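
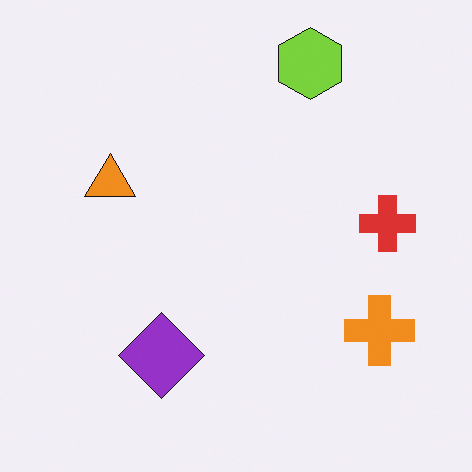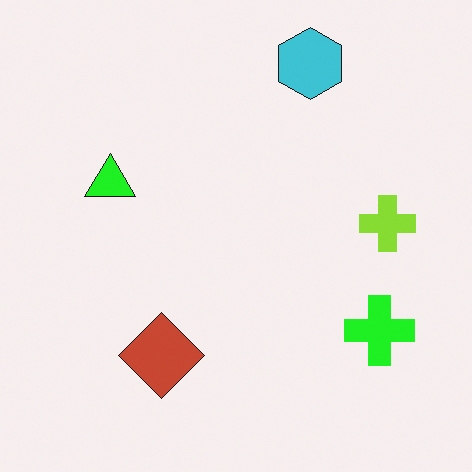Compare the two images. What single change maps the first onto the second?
The image was hue-shifted through roughly a third of the color wheel.

Every shape's color has rotated by the same amount around the hue wheel — a uniform hue shift.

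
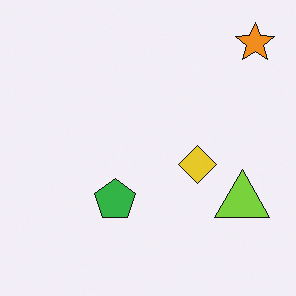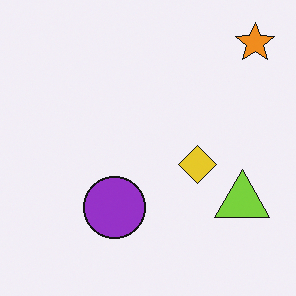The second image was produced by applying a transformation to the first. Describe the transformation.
The transformation is: overlaid with an additional purple circle.

A purple circle appears in the second image that is absent from the first.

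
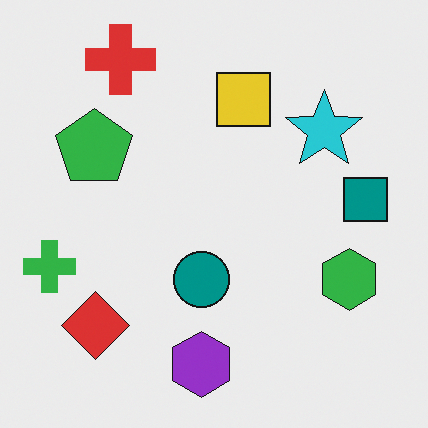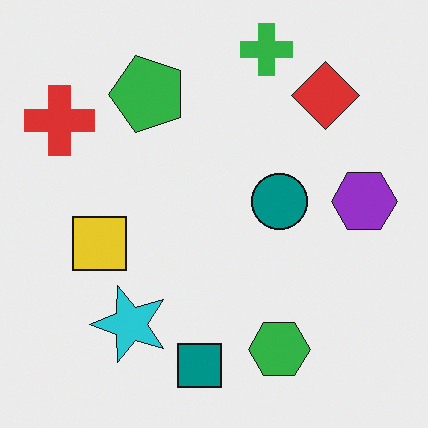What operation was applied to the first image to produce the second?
This is the original image transposed (reflected across the top-left ↔ bottom-right diagonal).

Shapes have swapped their row and column positions — what was in the top-right is now in the bottom-left — a diagonal reflection.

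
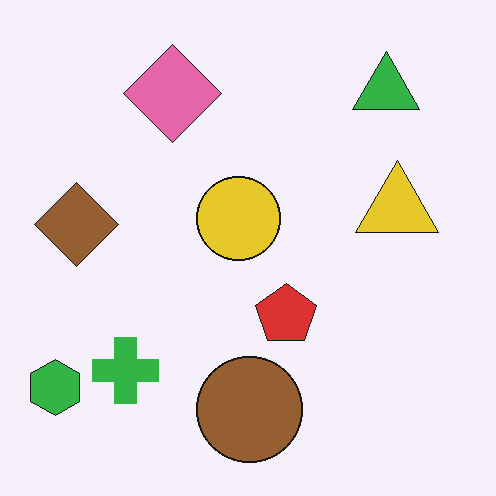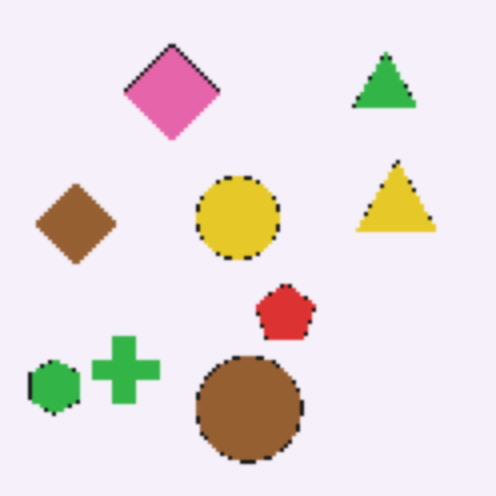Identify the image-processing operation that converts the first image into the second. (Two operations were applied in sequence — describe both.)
The second image is the first lightly pixelated (a mild mosaic effect), then given a subtle gaussian blur.

Shapes are reduced to large square blocks; fine edges and outlines are lost — a downscale-then-upscale (mosaic) effect. Shape edges and outlines are uniformly softened across the whole image.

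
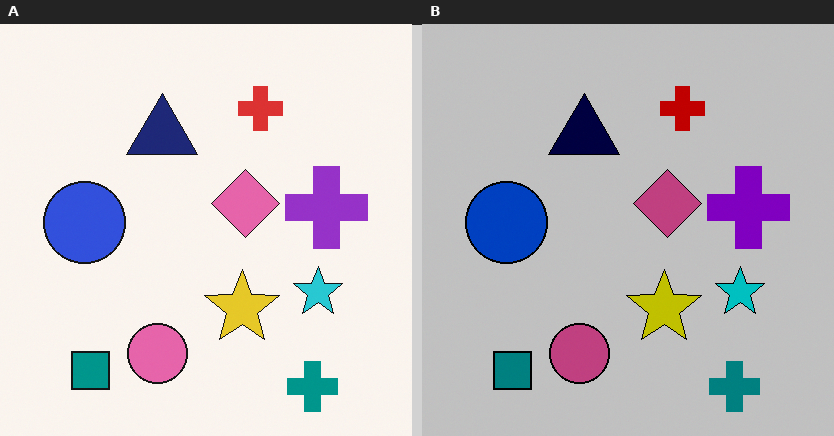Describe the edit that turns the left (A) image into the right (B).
This is the original image aggressively posterized.

Each flat color has snapped to a coarser quantized level — most visibly, the near-white background has dropped to a flat grey.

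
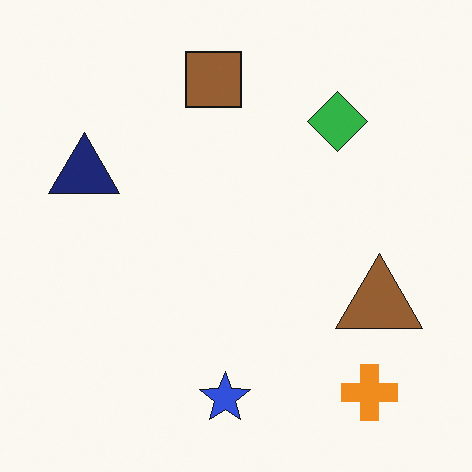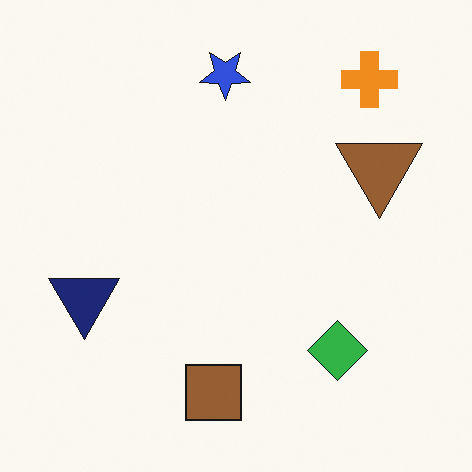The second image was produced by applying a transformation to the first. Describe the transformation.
It was flipped vertically (top ↔ bottom).

The blue star is in the bottom of the first image and the top of the second — shapes on opposite sides of the horizontal midline have swapped in a mirror flip.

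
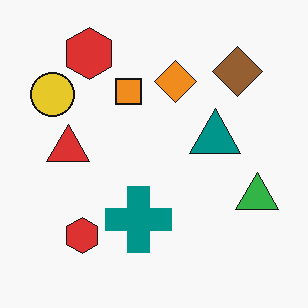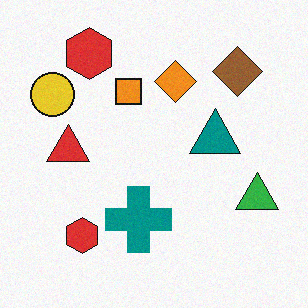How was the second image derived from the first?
It was degraded with a light layer of grain.

Random speckle covers the whole image, including the flat background.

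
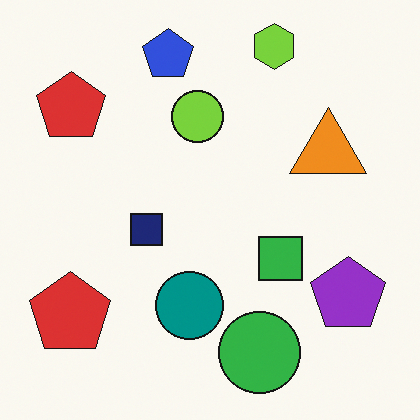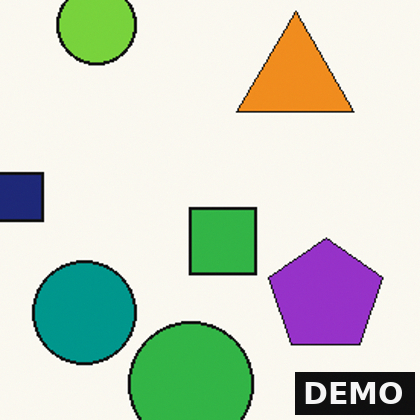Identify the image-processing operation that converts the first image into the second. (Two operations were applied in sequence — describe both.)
The transformation is: cropped to a modestly smaller region and rescaled, then watermarked with the text "DEMO" in the lower-right corner.

The visible shapes are larger and the field of view is narrower; shapes near the original edges may be partly or wholly outside the frame — a crop-and-rescale. A dark label reading "DEMO" appears in the lower-right corner.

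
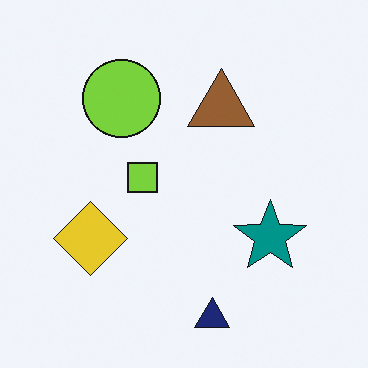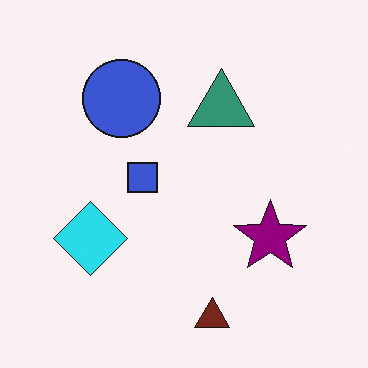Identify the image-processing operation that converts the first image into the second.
The image was hue-shifted noticeably.

Every shape's color has rotated by the same amount around the hue wheel — a uniform hue shift.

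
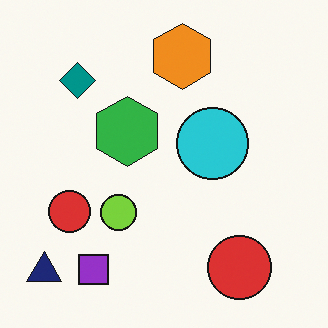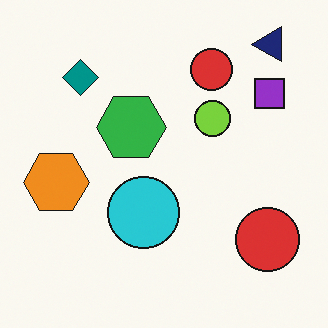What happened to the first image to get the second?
Transposed (reflected across the top-left ↔ bottom-right diagonal).

Shapes have swapped their row and column positions — what was in the top-right is now in the bottom-left — a diagonal reflection.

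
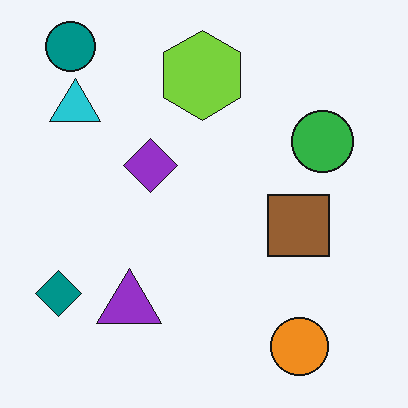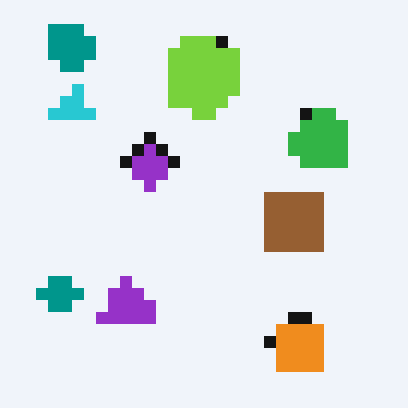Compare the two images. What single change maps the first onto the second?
The second image is the first heavily pixelated into large blocks.

Shapes are reduced to large square blocks; fine edges and outlines are lost — a downscale-then-upscale (mosaic) effect.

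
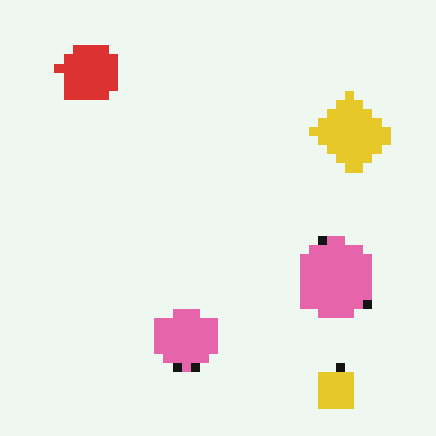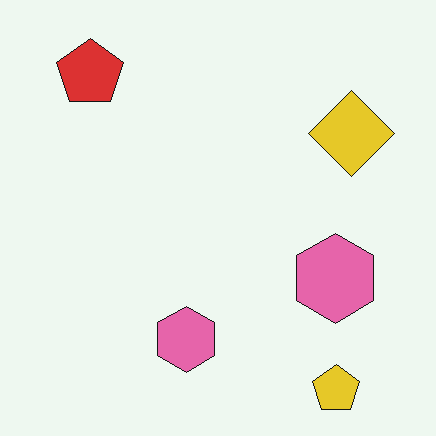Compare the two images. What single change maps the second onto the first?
Heavily pixelated into large blocks.

Shapes are reduced to large square blocks; fine edges and outlines are lost — a downscale-then-upscale (mosaic) effect.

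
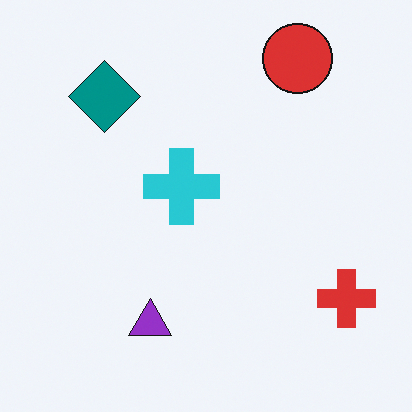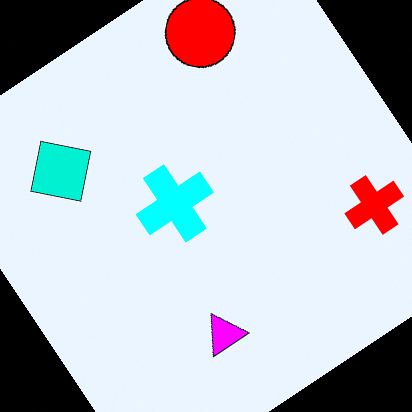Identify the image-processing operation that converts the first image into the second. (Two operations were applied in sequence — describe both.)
The second image is the first rotated counter-clockwise by a large amount — several tens of degrees, then heavily oversaturated.

Every shape is tilted by the same angle and the image corners show triangular fill wedges — a whole-image rotation by a non-right angle. All colors are more vivid — a global saturation change.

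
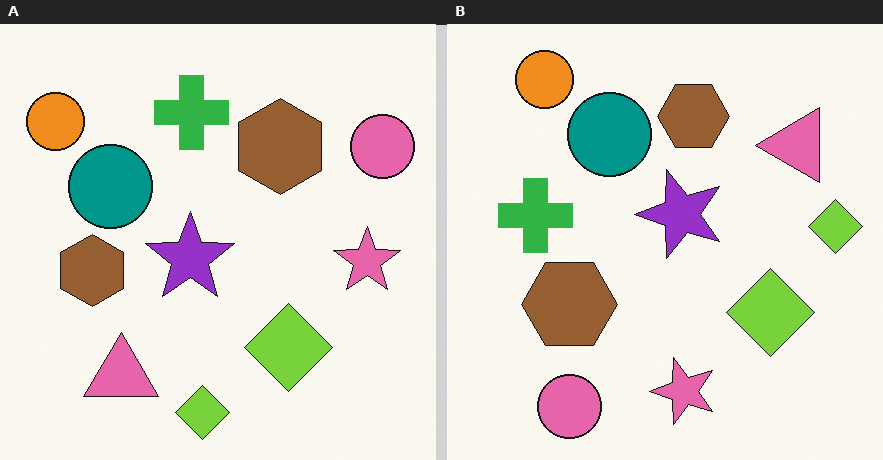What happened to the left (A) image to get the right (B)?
The transformation is: transposed (reflected across the top-left ↔ bottom-right diagonal).

Shapes have swapped their row and column positions — what was in the top-right is now in the bottom-left — a diagonal reflection.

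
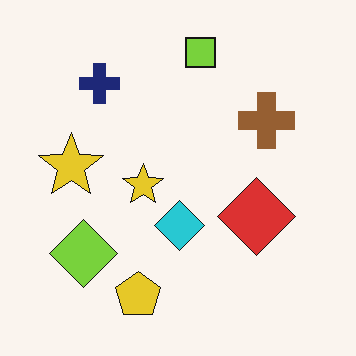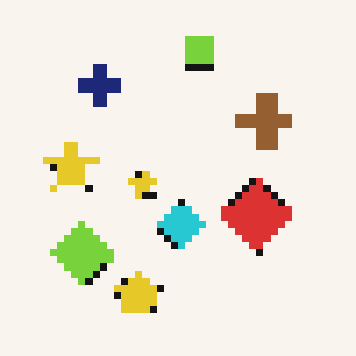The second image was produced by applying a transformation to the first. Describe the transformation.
Moderately pixelated.

Shapes are reduced to large square blocks; fine edges and outlines are lost — a downscale-then-upscale (mosaic) effect.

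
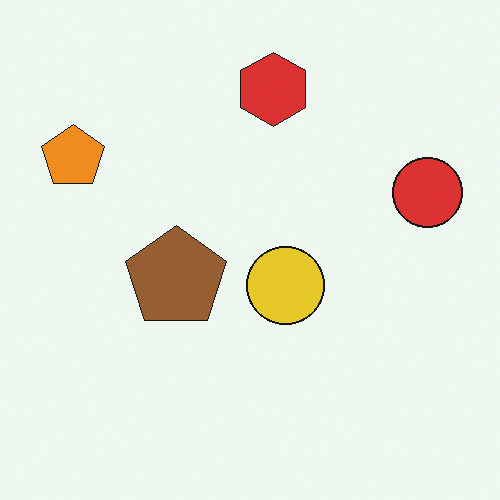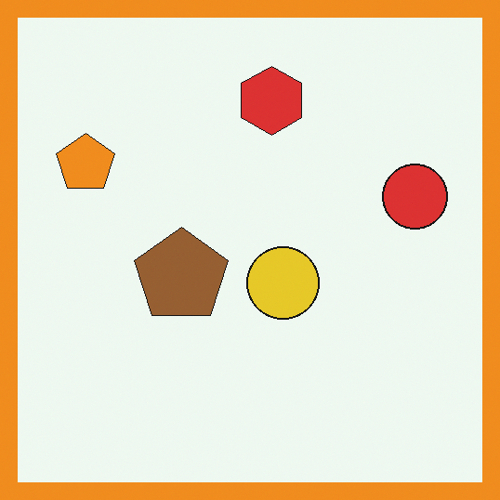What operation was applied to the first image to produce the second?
It was framed with a orange border.

A solid orange frame runs around the edge of the second image, with the content slightly shrunk inside it.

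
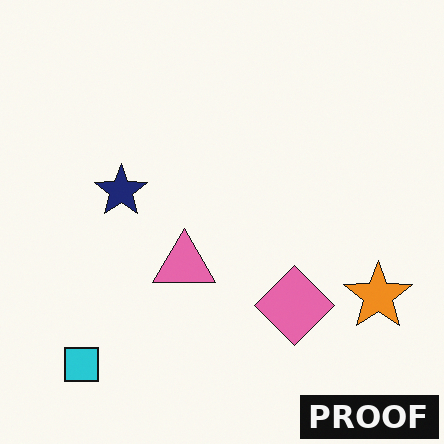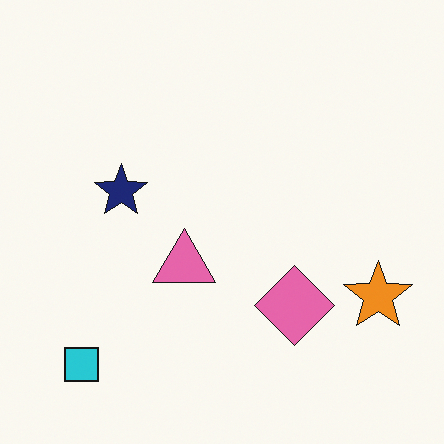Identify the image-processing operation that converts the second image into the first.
This is the original image watermarked with the text "PROOF" in the lower-right corner.

A dark label reading "PROOF" appears in the lower-right corner.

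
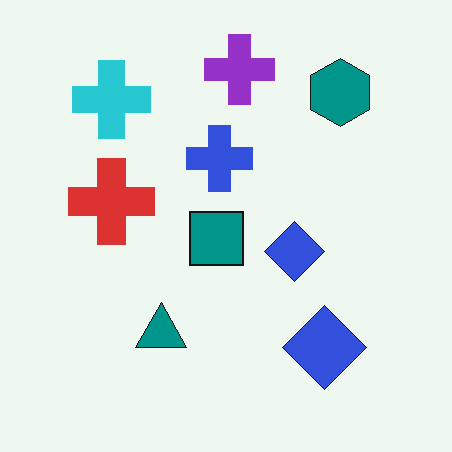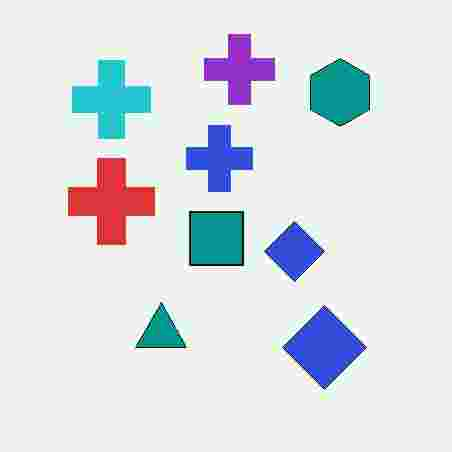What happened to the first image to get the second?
Degraded with heavy JPEG compression.

Blocky 8×8 compression artifacts appear around shape edges and the flat background shows ringing — characteristic JPEG degradation.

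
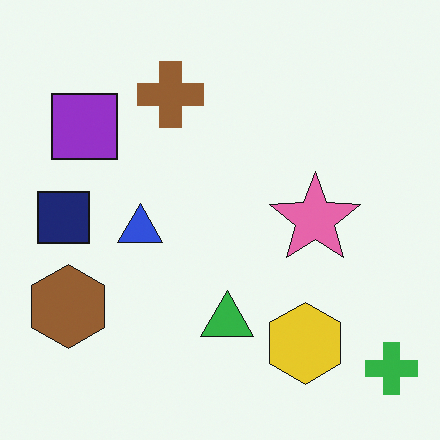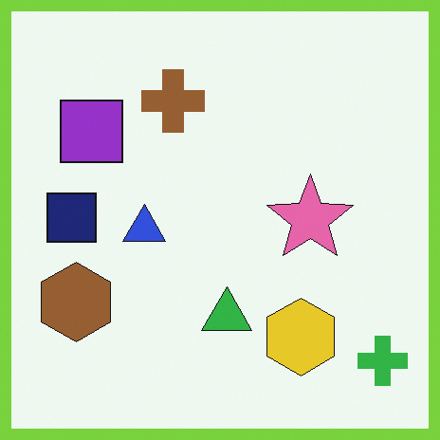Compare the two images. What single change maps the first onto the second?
This is the original image framed with a lime border.

A solid lime frame runs around the edge of the second image, with the content slightly shrunk inside it.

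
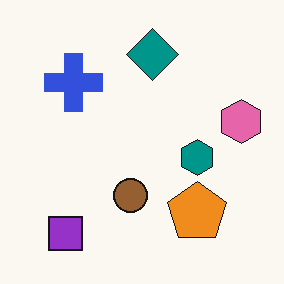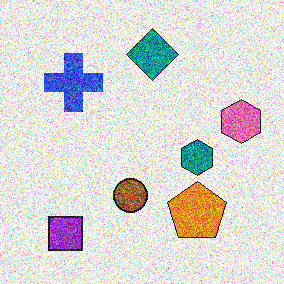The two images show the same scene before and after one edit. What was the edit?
Degraded with heavy additive noise.

Random speckle covers the whole image, including the flat background.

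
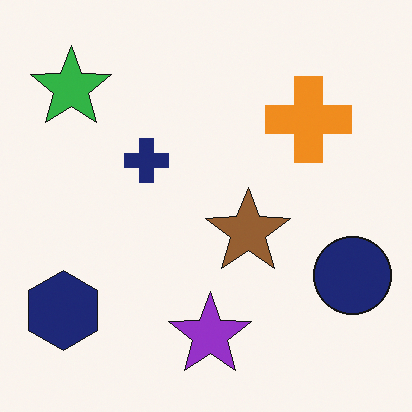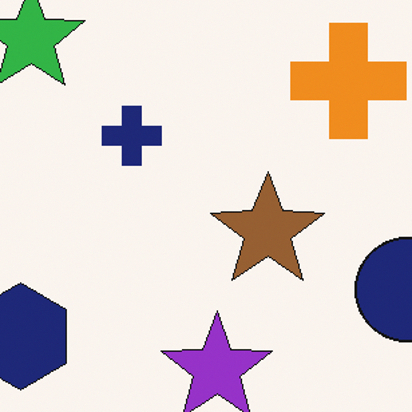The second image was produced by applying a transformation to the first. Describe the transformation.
It was cropped slightly and scaled back up.

The visible shapes are larger and the field of view is narrower; shapes near the original edges may be partly or wholly outside the frame — a crop-and-rescale.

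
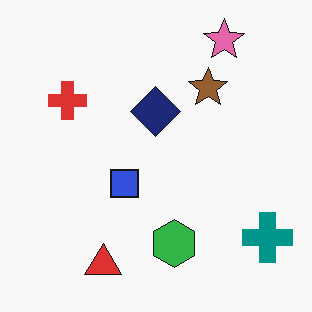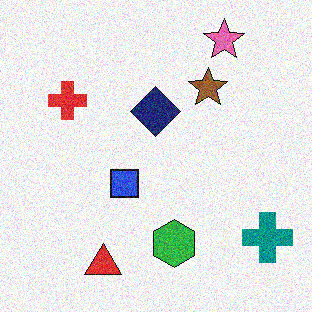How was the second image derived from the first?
Degraded with visible gaussian noise.

Random speckle covers the whole image, including the flat background.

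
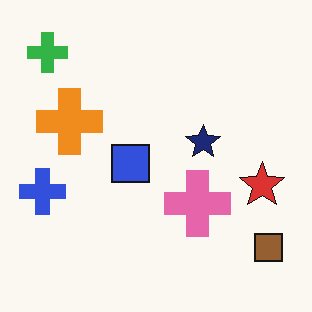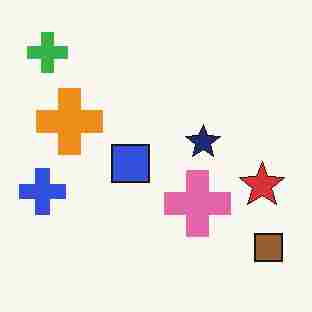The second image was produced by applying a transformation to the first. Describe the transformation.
This is the original image degraded with heavy JPEG compression.

Blocky 8×8 compression artifacts appear around shape edges and the flat background shows ringing — characteristic JPEG degradation.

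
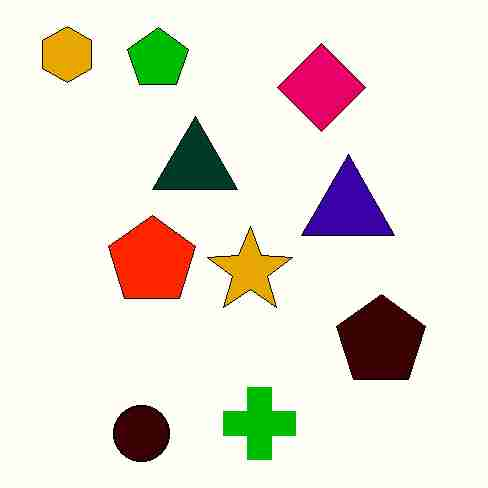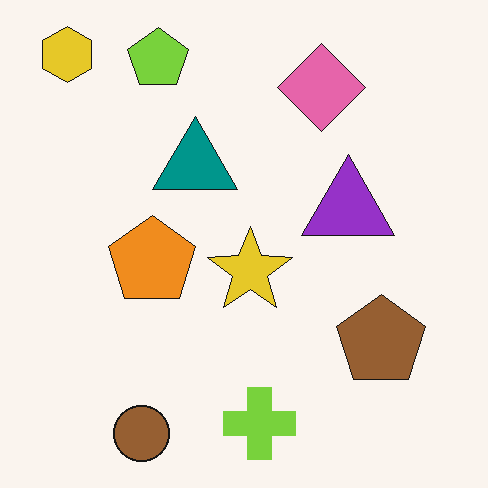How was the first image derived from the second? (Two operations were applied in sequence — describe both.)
The first image is the second given much higher contrast, then heavily JPEG-compressed with obvious blocking artifacts.

Tones are pushed away from mid-grey across the whole image — a global contrast change. Blocky 8×8 compression artifacts appear around shape edges and the flat background shows ringing — characteristic JPEG degradation.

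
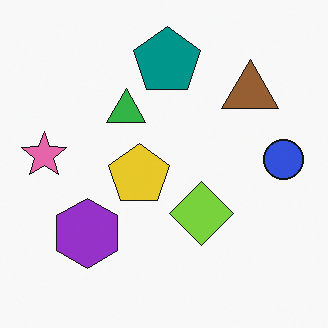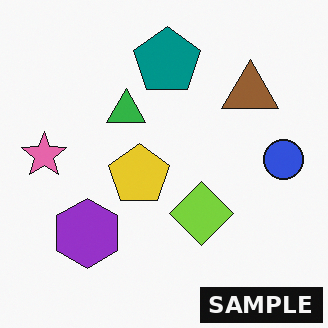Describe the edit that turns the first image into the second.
The transformation is: watermarked with the text "SAMPLE" in the lower-right corner.

A dark label reading "SAMPLE" appears in the lower-right corner.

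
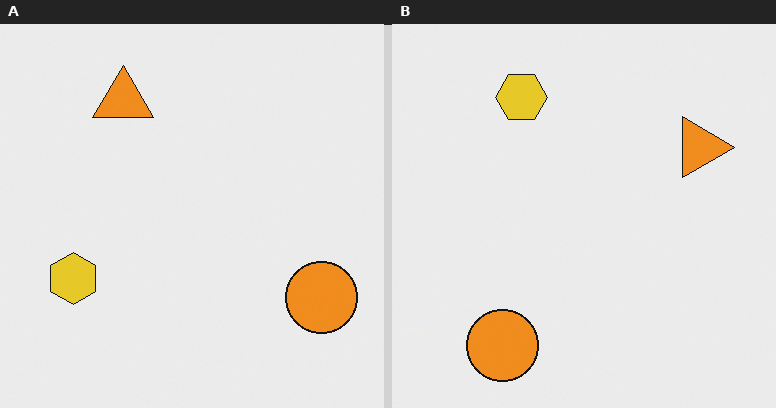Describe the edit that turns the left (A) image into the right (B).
Rotated 90° clockwise.

The orange circle sits in the bottom-right of the left (A) image and the bottom-left of the right (B) — consistent with a whole-image 90° clockwise rotation.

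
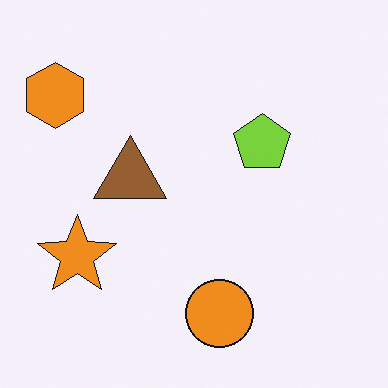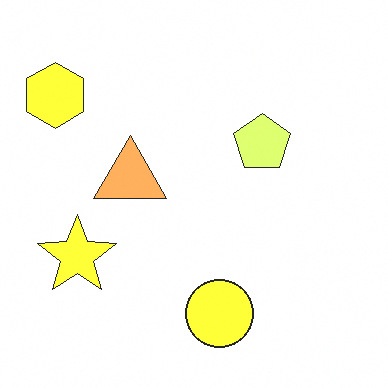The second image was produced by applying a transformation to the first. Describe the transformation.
The transformation is: brightened a lot.

Every pixel — background and shapes alike — is uniformly brightened.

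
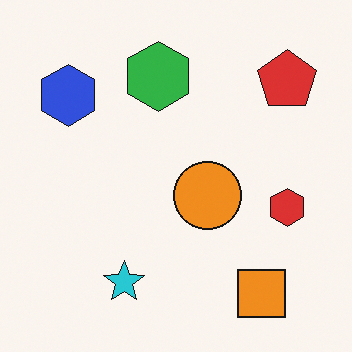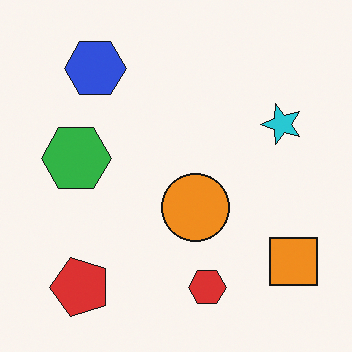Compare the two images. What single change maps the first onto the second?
Transposed (reflected across the top-left ↔ bottom-right diagonal).

Shapes have swapped their row and column positions — what was in the top-right is now in the bottom-left — a diagonal reflection.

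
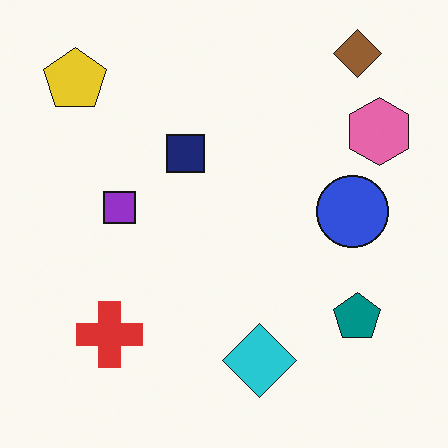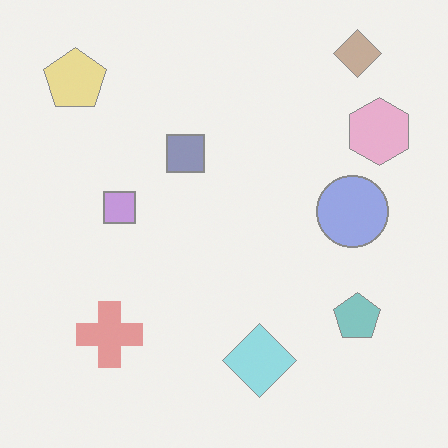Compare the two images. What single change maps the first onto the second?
The second image is the first washed out (contrast reduced).

Tones are pushed toward mid-grey across the whole image — a global contrast change.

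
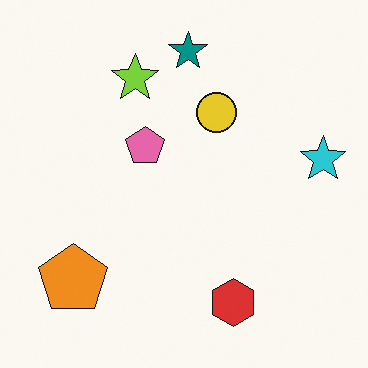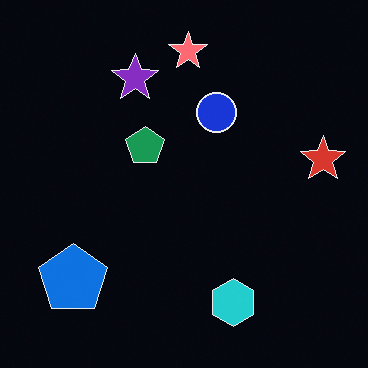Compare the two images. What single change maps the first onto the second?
It was color-inverted (negative).

The light background has become dark and every shape's color is its complement — a photographic negative.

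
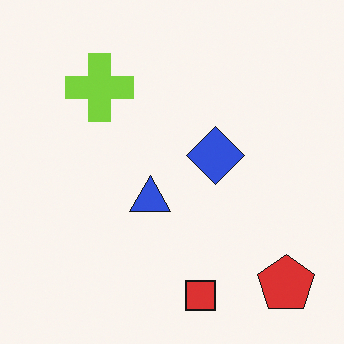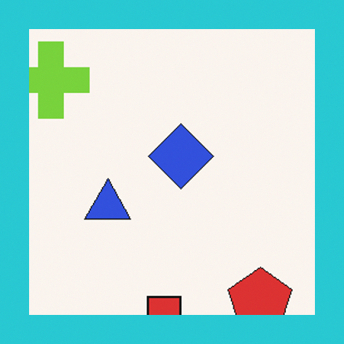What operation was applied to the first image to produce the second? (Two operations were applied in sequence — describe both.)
It was cropped slightly and scaled back up, then framed with a cyan border.

The visible shapes are larger and the field of view is narrower; shapes near the original edges may be partly or wholly outside the frame — a crop-and-rescale. A solid cyan frame runs around the edge of the second image, with the content slightly shrunk inside it.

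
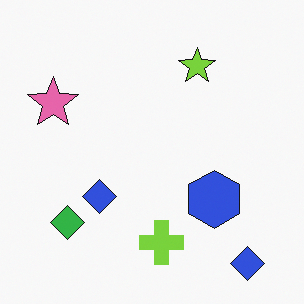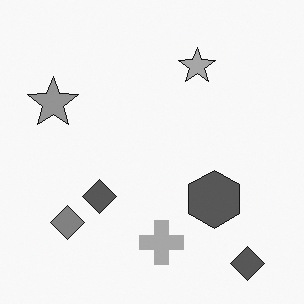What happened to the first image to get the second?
It was converted to grayscale.

All color is removed — every shape is now a shade of grey.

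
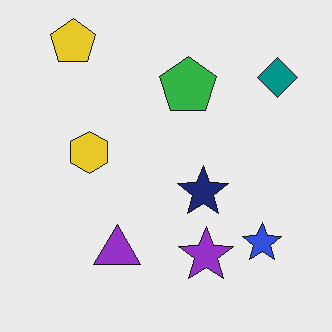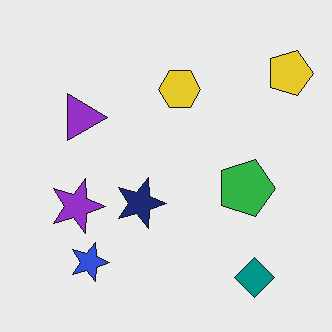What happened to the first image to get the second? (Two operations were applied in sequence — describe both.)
This is the original image rotated 90° clockwise, then given moderate JPEG compression.

The yellow pentagon sits in the top-left of the first image and the top-right of the second — consistent with a whole-image 90° clockwise rotation. Blocky 8×8 compression artifacts appear around shape edges and the flat background shows ringing — characteristic JPEG degradation.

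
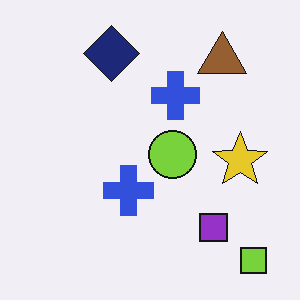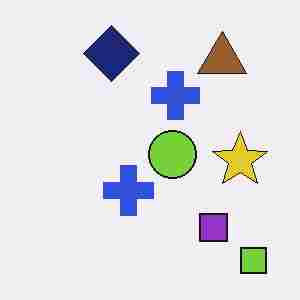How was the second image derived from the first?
The image was degraded with heavy JPEG compression.

Blocky 8×8 compression artifacts appear around shape edges and the flat background shows ringing — characteristic JPEG degradation.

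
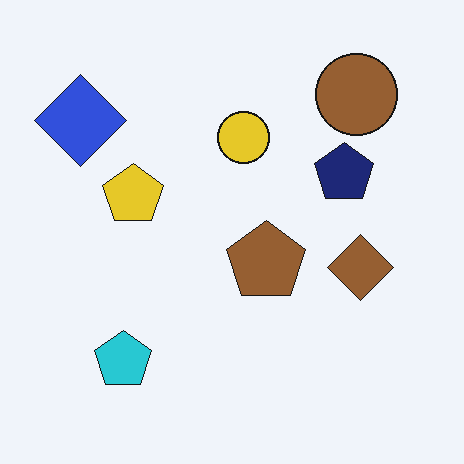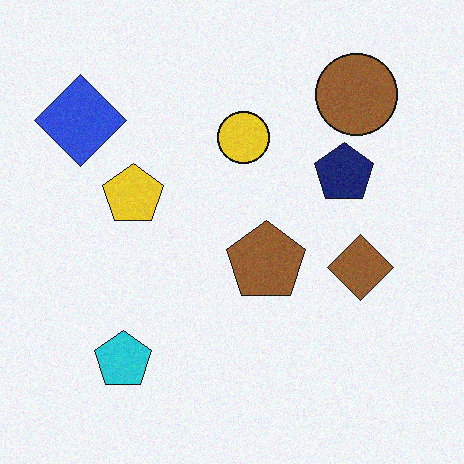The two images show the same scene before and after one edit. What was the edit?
This is the original image degraded with light additive noise.

Random speckle covers the whole image, including the flat background.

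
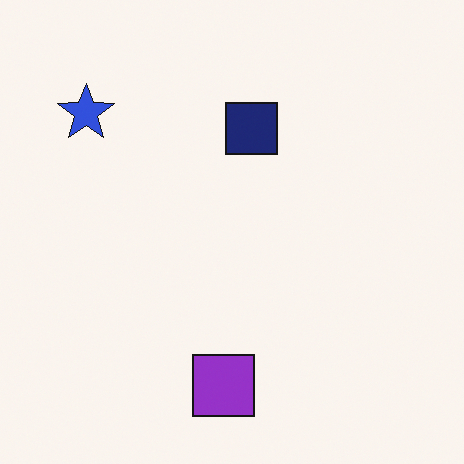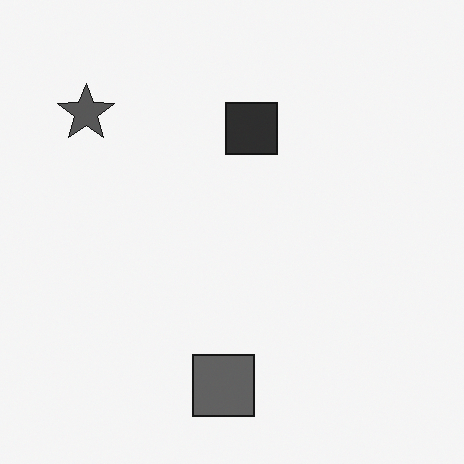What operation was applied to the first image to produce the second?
This is the original image converted to grayscale.

All color is removed — every shape is now a shade of grey.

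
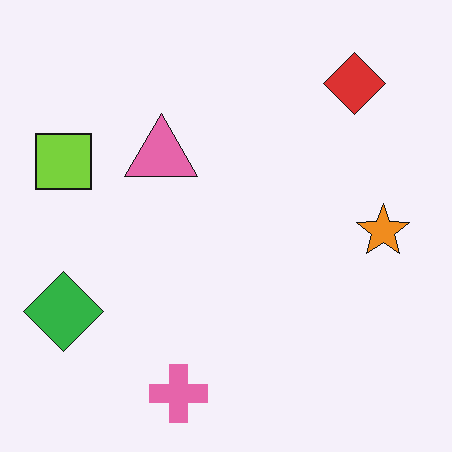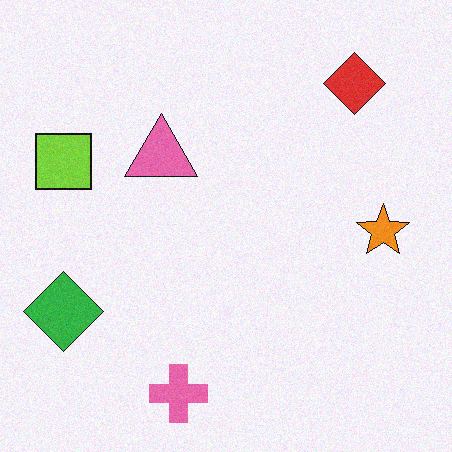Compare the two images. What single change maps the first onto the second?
It was degraded with light additive noise.

Random speckle covers the whole image, including the flat background.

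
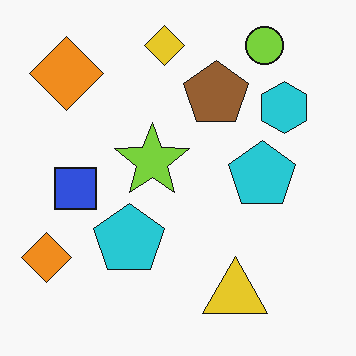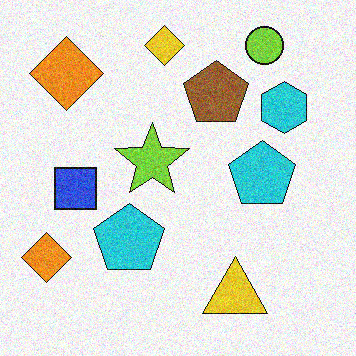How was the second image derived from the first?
Degraded with visible gaussian noise.

Random speckle covers the whole image, including the flat background.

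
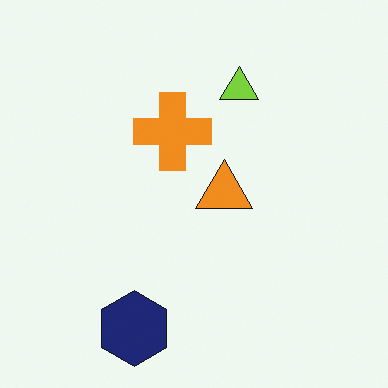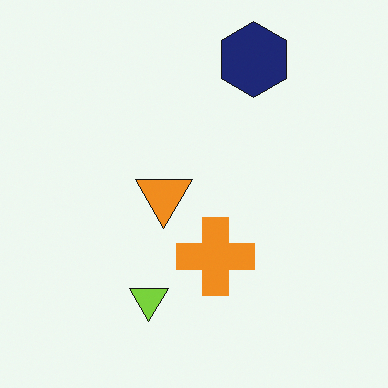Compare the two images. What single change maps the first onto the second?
It was rotated 180°.

The navy hexagon sits in the bottom of the first image and the top of the second — consistent with a whole-image 180° rotation.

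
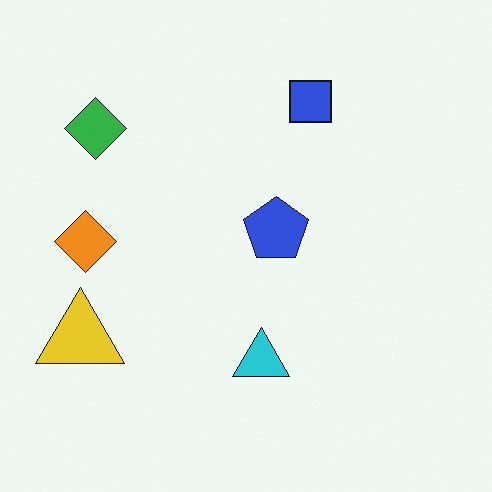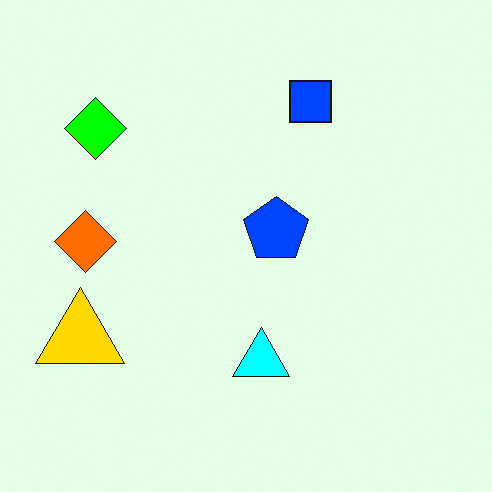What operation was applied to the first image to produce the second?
Heavily oversaturated.

All colors are more vivid — a global saturation change.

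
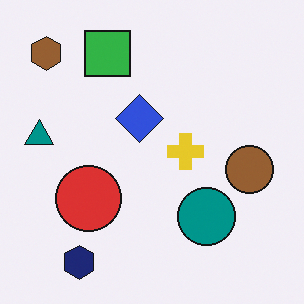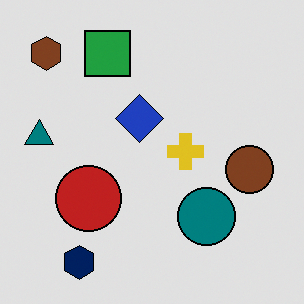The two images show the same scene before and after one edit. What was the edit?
Posterized to a reduced palette.

Each flat color has snapped to a coarser quantized level — most visibly, the near-white background has dropped to a flat grey.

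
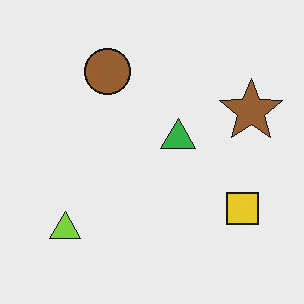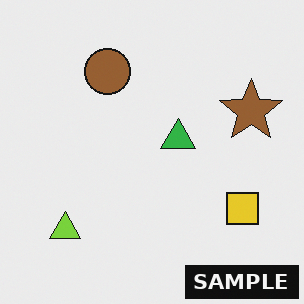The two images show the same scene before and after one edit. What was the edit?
The transformation is: watermarked with the text "SAMPLE" in the lower-right corner.

A dark label reading "SAMPLE" appears in the lower-right corner.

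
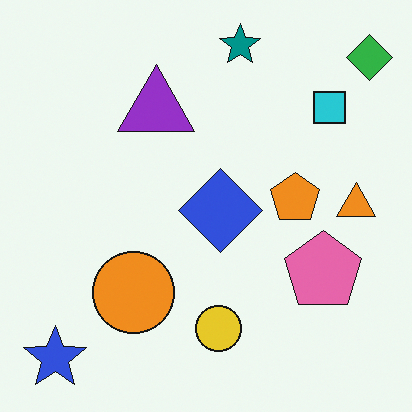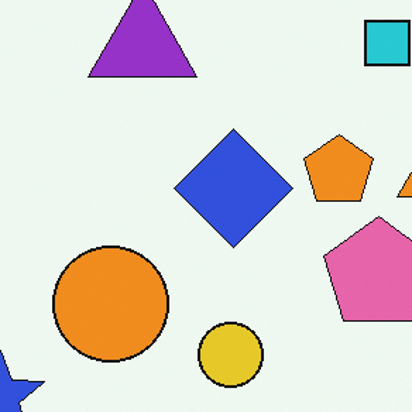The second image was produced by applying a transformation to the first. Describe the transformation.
Cropped to a modestly smaller region and rescaled.

The visible shapes are larger and the field of view is narrower; shapes near the original edges may be partly or wholly outside the frame — a crop-and-rescale.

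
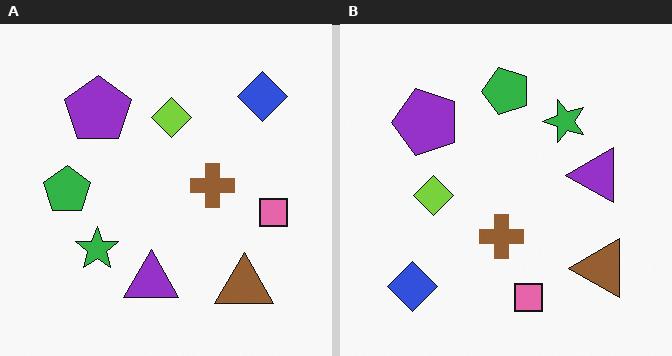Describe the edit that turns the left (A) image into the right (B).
The transformation is: transposed (reflected across the top-left ↔ bottom-right diagonal).

Shapes have swapped their row and column positions — what was in the top-right is now in the bottom-left — a diagonal reflection.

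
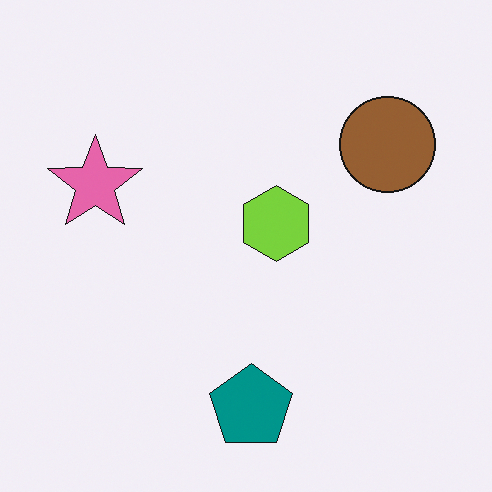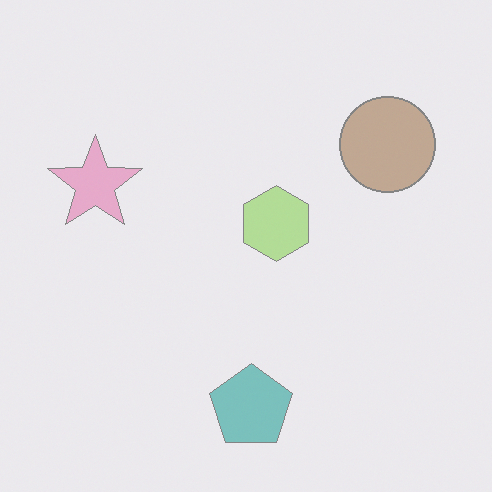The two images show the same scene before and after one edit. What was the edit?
This is the original image given much lower contrast.

Tones are pushed toward mid-grey across the whole image — a global contrast change.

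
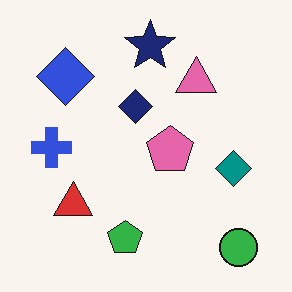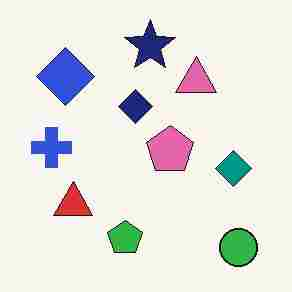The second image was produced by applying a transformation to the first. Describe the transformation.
This is the original image degraded with heavy JPEG compression.

Blocky 8×8 compression artifacts appear around shape edges and the flat background shows ringing — characteristic JPEG degradation.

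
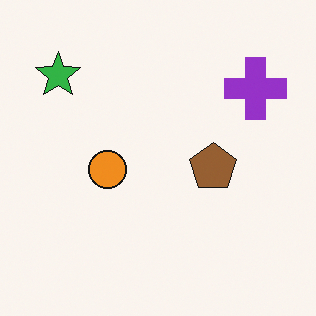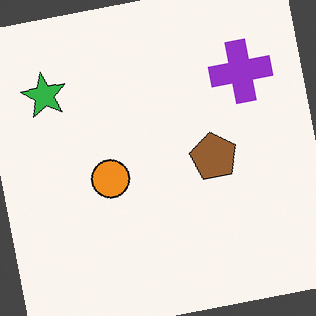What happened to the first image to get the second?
The transformation is: rotated counter-clockwise by a few degrees.

Every shape is tilted by the same angle and the image corners show triangular fill wedges — a whole-image rotation by a non-right angle.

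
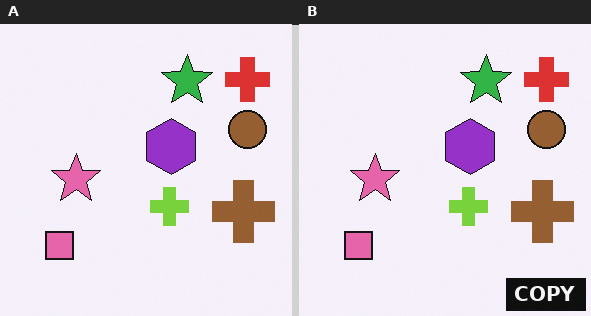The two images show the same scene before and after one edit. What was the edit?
This is the original image watermarked with the text "COPY" in the lower-right corner.

A dark label reading "COPY" appears in the lower-right corner.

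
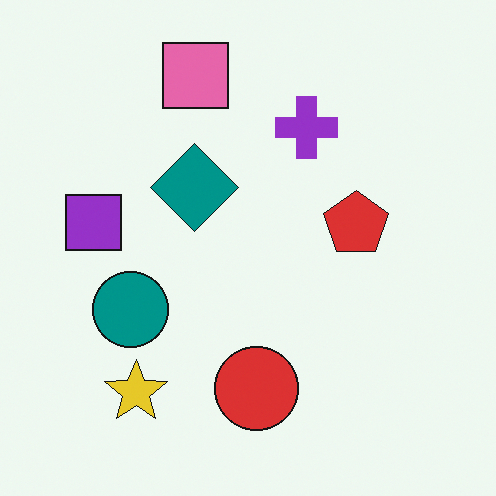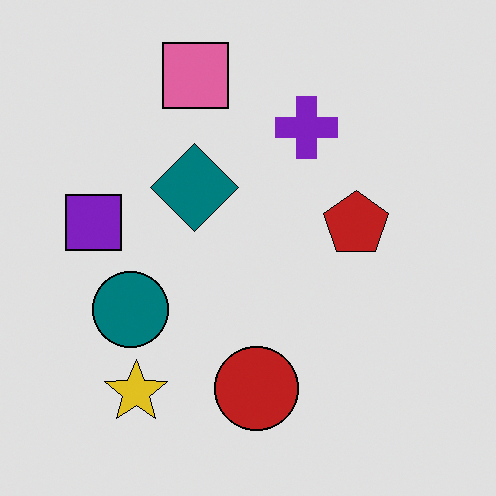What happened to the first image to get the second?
The second image is the first posterized to a reduced palette.

Each flat color has snapped to a coarser quantized level — most visibly, the near-white background has dropped to a flat grey.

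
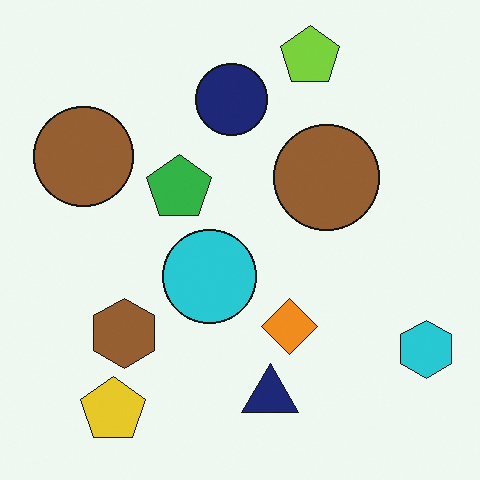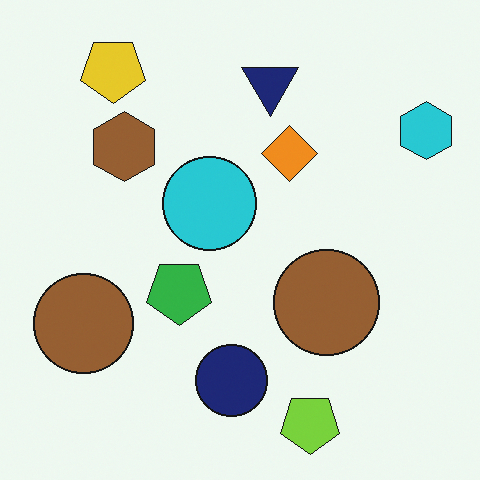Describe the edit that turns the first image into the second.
This is the original image flipped vertically (top ↔ bottom).

The lime pentagon is in the top of the first image and the bottom of the second — shapes on opposite sides of the horizontal midline have swapped in a mirror flip.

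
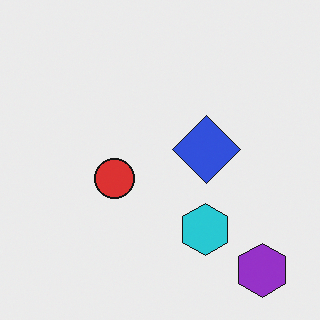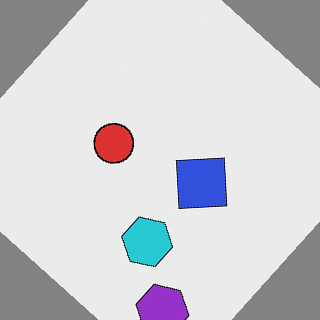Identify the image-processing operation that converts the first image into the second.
It was rotated clockwise by a large amount — several tens of degrees.

Every shape is tilted by the same angle and the image corners show triangular fill wedges — a whole-image rotation by a non-right angle.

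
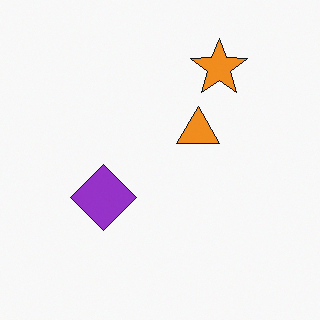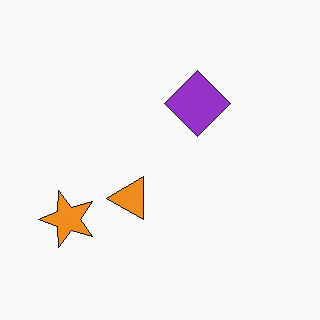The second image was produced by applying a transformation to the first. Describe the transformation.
This is the original image transposed (reflected across the top-left ↔ bottom-right diagonal).

Shapes have swapped their row and column positions — what was in the top-right is now in the bottom-left — a diagonal reflection.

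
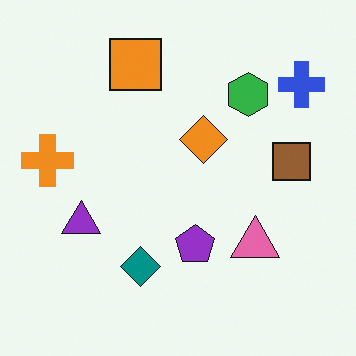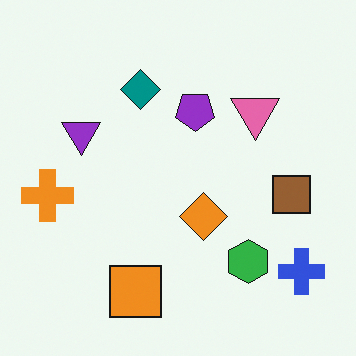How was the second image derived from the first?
It was flipped vertically (top ↔ bottom).

The orange square is in the top of the first image and the bottom of the second — shapes on opposite sides of the horizontal midline have swapped in a mirror flip.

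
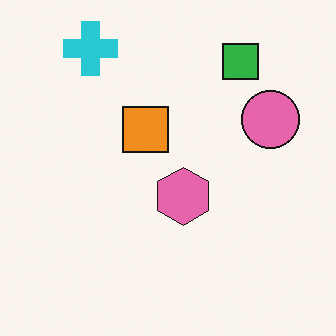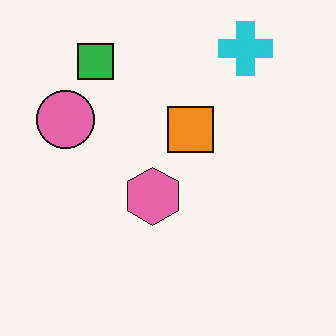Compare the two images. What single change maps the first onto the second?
It was flipped horizontally (left ↔ right).

The pink circle is in the right of the first image and the left of the second — shapes on opposite sides of the vertical midline have swapped in a mirror flip.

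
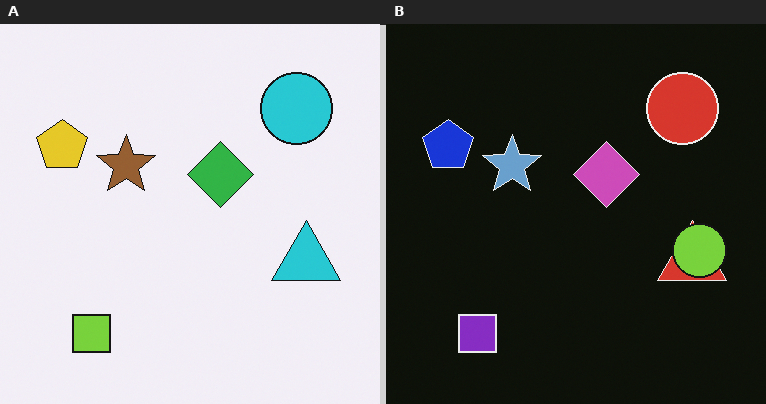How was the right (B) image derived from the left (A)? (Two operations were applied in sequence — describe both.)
The right (B) image is the left (A) color-inverted (negative), then overlaid with an additional lime circle.

The light background has become dark and every shape's color is its complement — a photographic negative. A lime circle appears in the right (B) image that is absent from the left (A).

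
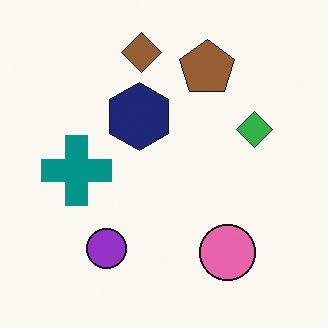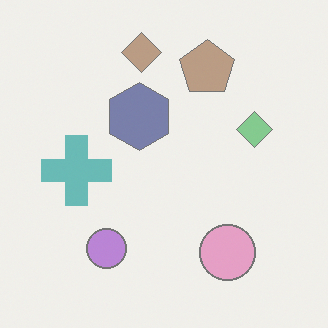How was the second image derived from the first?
This is the original image given much lower contrast.

Tones are pushed toward mid-grey across the whole image — a global contrast change.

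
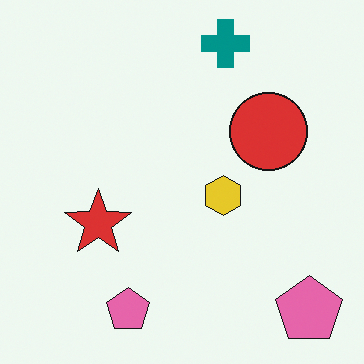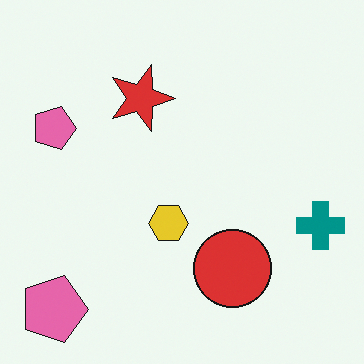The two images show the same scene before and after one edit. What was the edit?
The transformation is: rotated 90° clockwise.

The teal cross sits in the top of the first image and the right of the second — consistent with a whole-image 90° clockwise rotation.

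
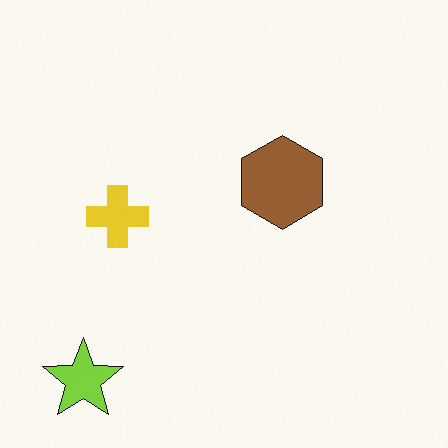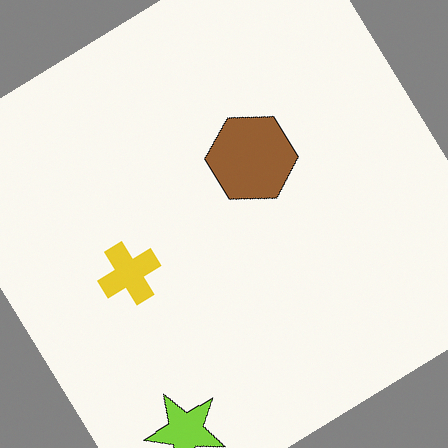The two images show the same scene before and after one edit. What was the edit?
The image was rotated counter-clockwise by a large amount — several tens of degrees.

Every shape is tilted by the same angle and the image corners show triangular fill wedges — a whole-image rotation by a non-right angle.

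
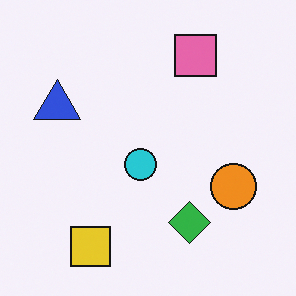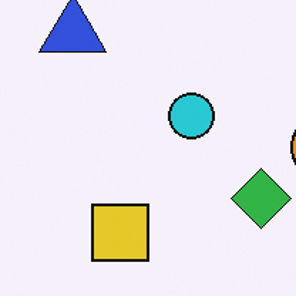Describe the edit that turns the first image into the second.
This is the original image cropped slightly and scaled back up.

The visible shapes are larger and the field of view is narrower; shapes near the original edges may be partly or wholly outside the frame — a crop-and-rescale.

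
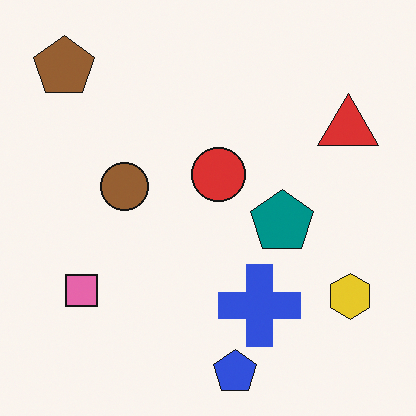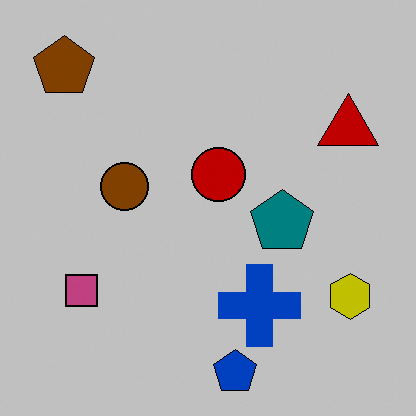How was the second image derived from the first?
The image was aggressively posterized.

Each flat color has snapped to a coarser quantized level — most visibly, the near-white background has dropped to a flat grey.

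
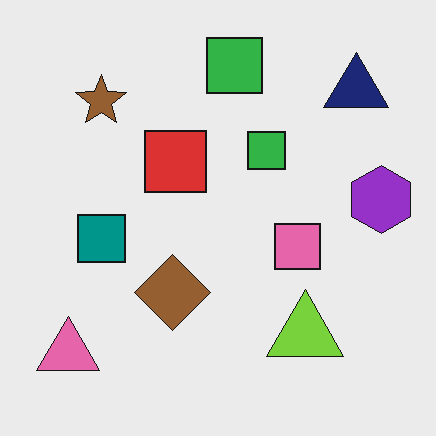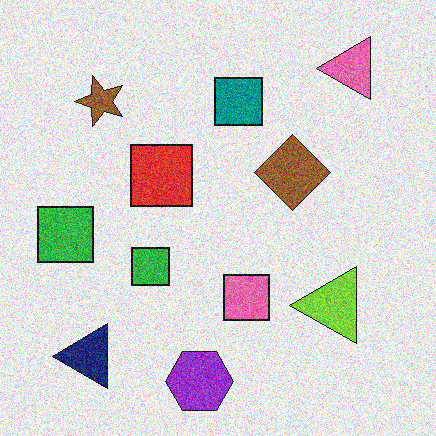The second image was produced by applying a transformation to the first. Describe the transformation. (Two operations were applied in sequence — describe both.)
The image was transposed (reflected across the top-left ↔ bottom-right diagonal), then degraded with moderate additive noise.

Shapes have swapped their row and column positions — what was in the top-right is now in the bottom-left — a diagonal reflection. Random speckle covers the whole image, including the flat background.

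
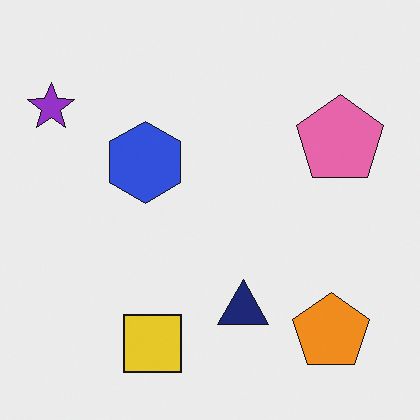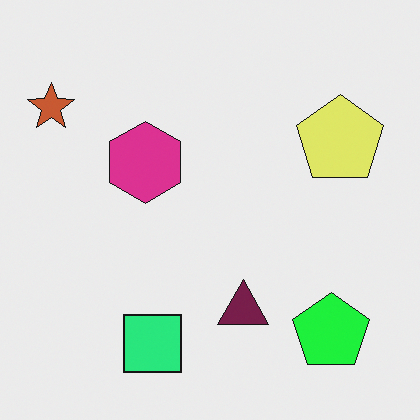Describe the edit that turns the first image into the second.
The second image is the first hue-shifted noticeably.

Every shape's color has rotated by the same amount around the hue wheel — a uniform hue shift.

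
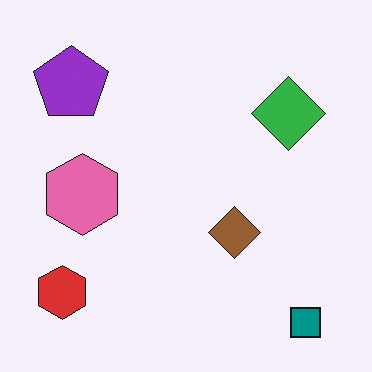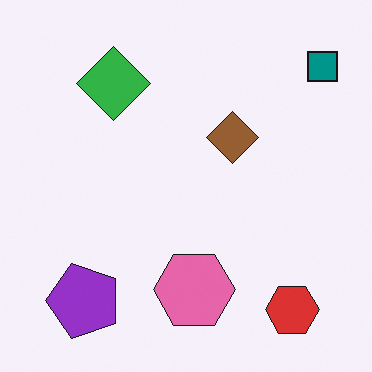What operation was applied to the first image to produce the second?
It was rotated 90° counter-clockwise.

The teal square sits in the bottom-right of the first image and the top-right of the second — consistent with a whole-image 90° counter-clockwise rotation.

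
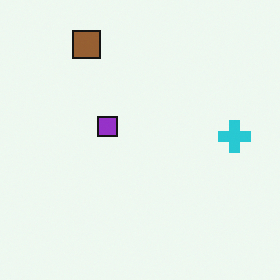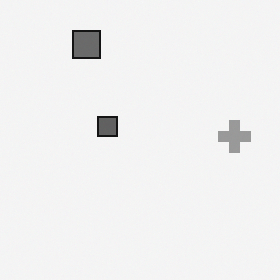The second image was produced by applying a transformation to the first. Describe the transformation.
This is the original image converted to grayscale.

All color is removed — every shape is now a shade of grey.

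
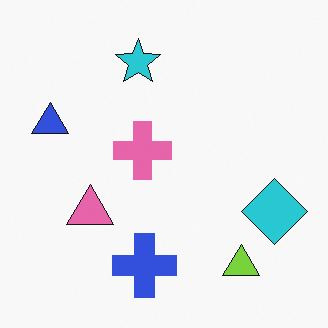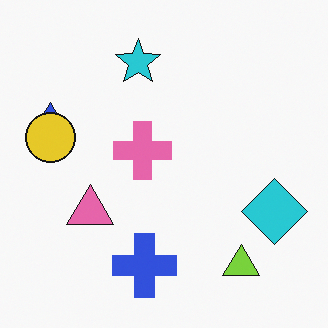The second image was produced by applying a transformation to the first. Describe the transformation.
The second image is the first overlaid with an additional yellow circle.

A yellow circle appears in the second image that is absent from the first.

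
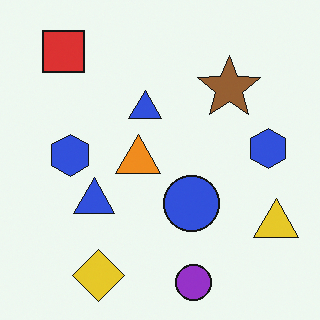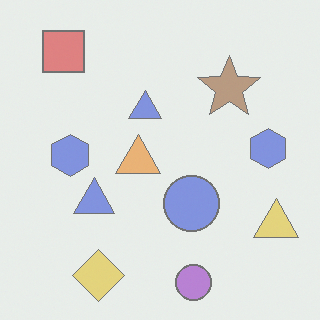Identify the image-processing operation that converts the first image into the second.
The transformation is: washed out (contrast reduced).

Tones are pushed toward mid-grey across the whole image — a global contrast change.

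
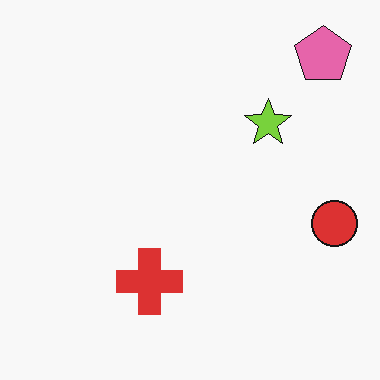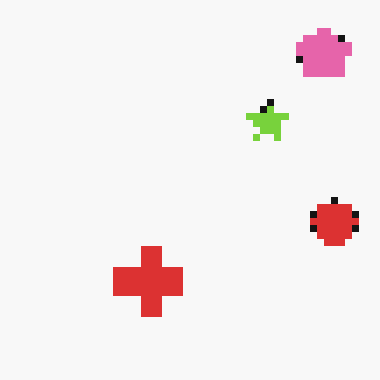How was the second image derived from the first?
Pixelated into visible square blocks.

Shapes are reduced to large square blocks; fine edges and outlines are lost — a downscale-then-upscale (mosaic) effect.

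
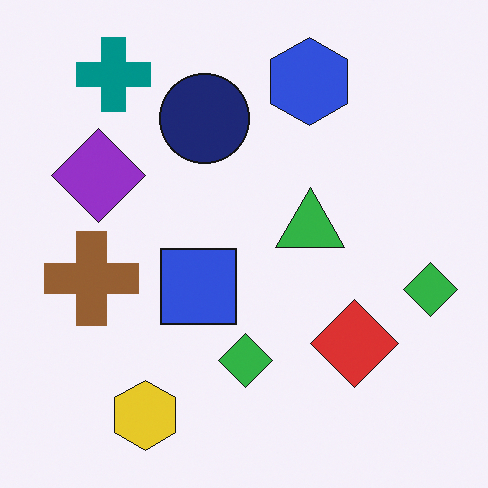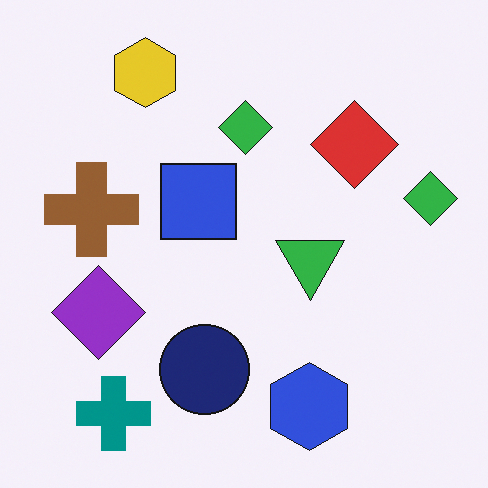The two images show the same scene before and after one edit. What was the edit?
It was flipped vertically (top ↔ bottom).

The yellow hexagon is in the bottom-left of the first image and the top-left of the second — shapes on opposite sides of the horizontal midline have swapped in a mirror flip.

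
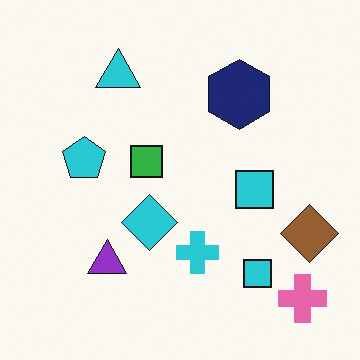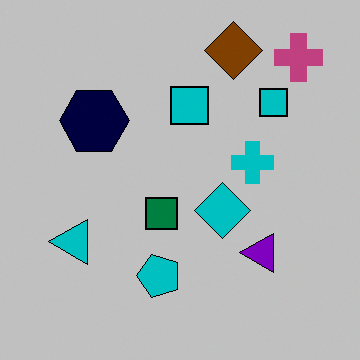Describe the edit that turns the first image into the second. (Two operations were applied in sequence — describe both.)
It was rotated 90° counter-clockwise, then aggressively posterized.

The pink cross sits in the bottom-right of the first image and the top-right of the second — consistent with a whole-image 90° counter-clockwise rotation. Each flat color has snapped to a coarser quantized level — most visibly, the near-white background has dropped to a flat grey.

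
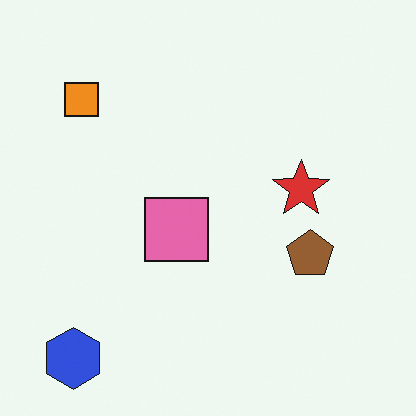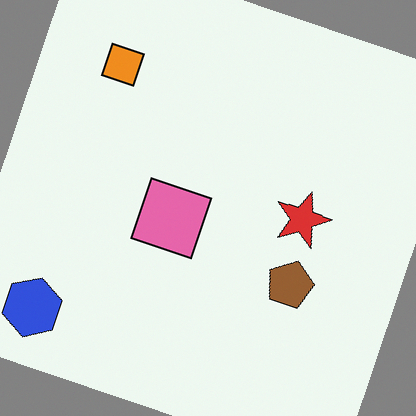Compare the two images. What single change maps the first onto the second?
Rotated clockwise by a clearly visible amount.

Every shape is tilted by the same angle and the image corners show triangular fill wedges — a whole-image rotation by a non-right angle.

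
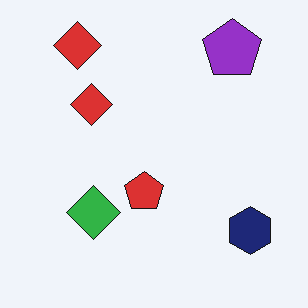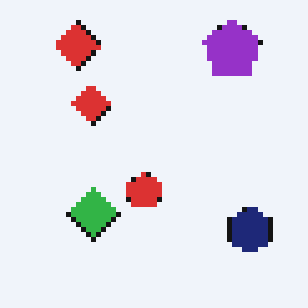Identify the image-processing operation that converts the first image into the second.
Lightly pixelated (a mild mosaic effect).

Shapes are reduced to large square blocks; fine edges and outlines are lost — a downscale-then-upscale (mosaic) effect.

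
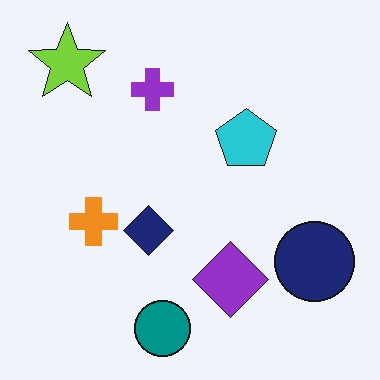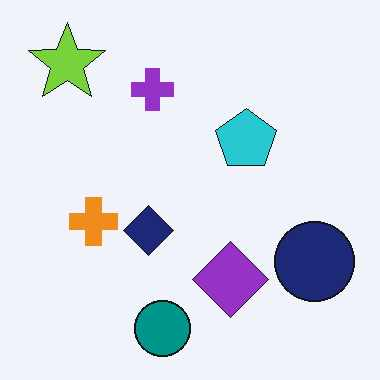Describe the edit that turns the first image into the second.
The second image is the first given moderate JPEG compression.

Blocky 8×8 compression artifacts appear around shape edges and the flat background shows ringing — characteristic JPEG degradation.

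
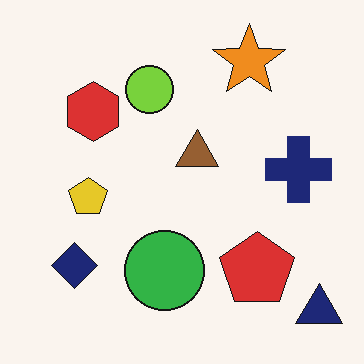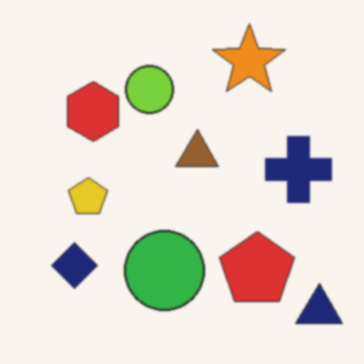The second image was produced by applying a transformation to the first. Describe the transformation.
The second image is the first given a subtle gaussian blur.

Shape edges and outlines are uniformly softened across the whole image.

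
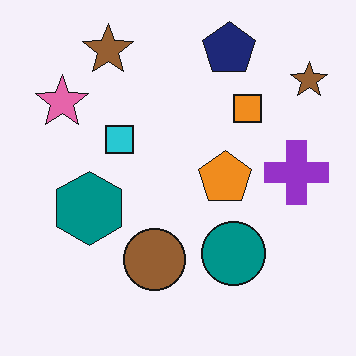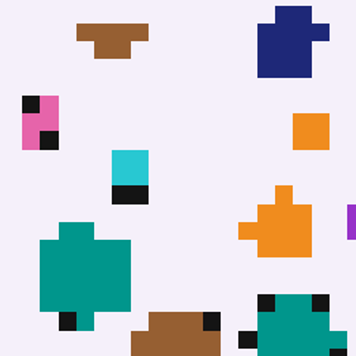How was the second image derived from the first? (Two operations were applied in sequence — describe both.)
Coarsely pixelated, then cropped to a modestly smaller region and rescaled.

Shapes are reduced to large square blocks; fine edges and outlines are lost — a downscale-then-upscale (mosaic) effect. The visible shapes are larger and the field of view is narrower; shapes near the original edges may be partly or wholly outside the frame — a crop-and-rescale.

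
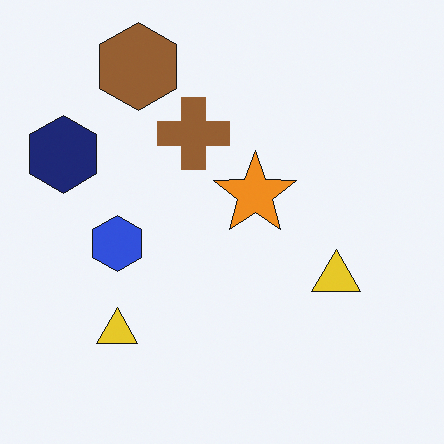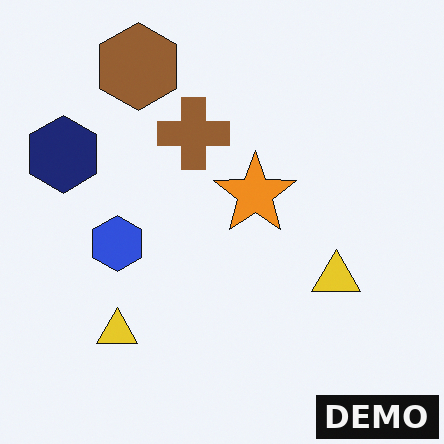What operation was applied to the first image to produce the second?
The second image is the first watermarked with the text "DEMO" in the lower-right corner.

A dark label reading "DEMO" appears in the lower-right corner.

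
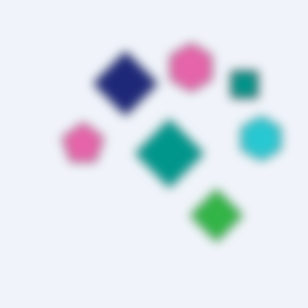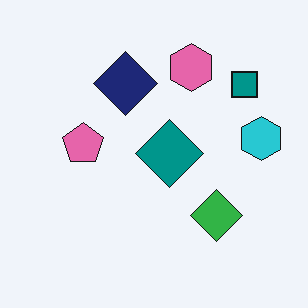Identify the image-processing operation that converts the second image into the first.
This is the original image heavily blurred.

Shape edges and outlines are uniformly softened across the whole image.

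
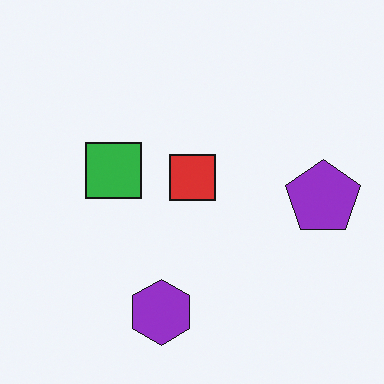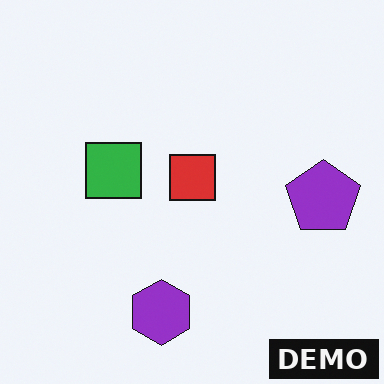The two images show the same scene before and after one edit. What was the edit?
Watermarked with the text "DEMO" in the lower-right corner.

A dark label reading "DEMO" appears in the lower-right corner.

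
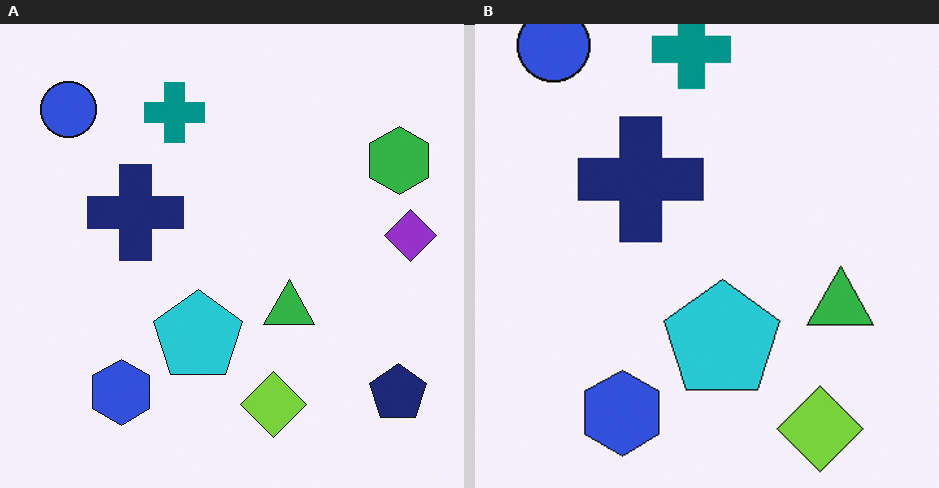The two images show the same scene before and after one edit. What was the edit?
The right (B) image is the left (A) cropped to a modestly smaller region and rescaled.

The visible shapes are larger and the field of view is narrower; shapes near the original edges may be partly or wholly outside the frame — a crop-and-rescale.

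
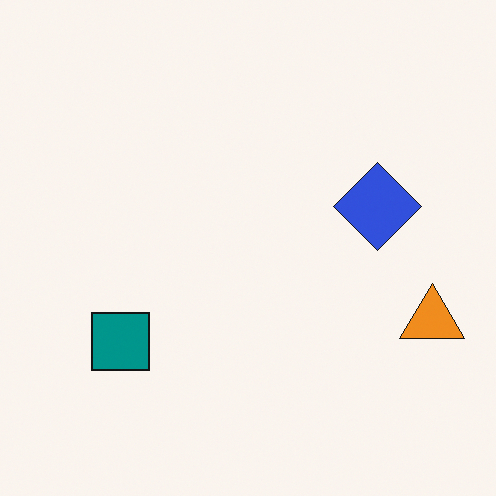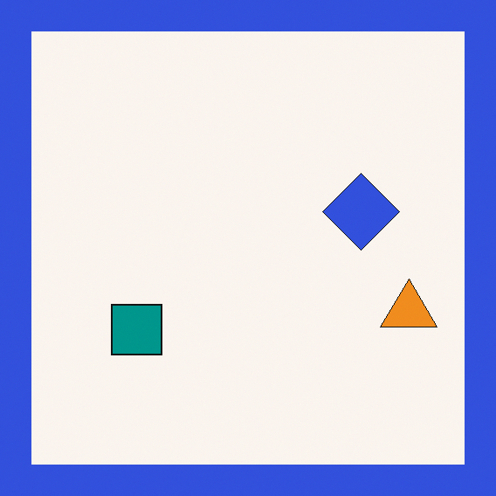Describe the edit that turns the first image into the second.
Framed with a blue border.

A solid blue frame runs around the edge of the second image, with the content slightly shrunk inside it.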